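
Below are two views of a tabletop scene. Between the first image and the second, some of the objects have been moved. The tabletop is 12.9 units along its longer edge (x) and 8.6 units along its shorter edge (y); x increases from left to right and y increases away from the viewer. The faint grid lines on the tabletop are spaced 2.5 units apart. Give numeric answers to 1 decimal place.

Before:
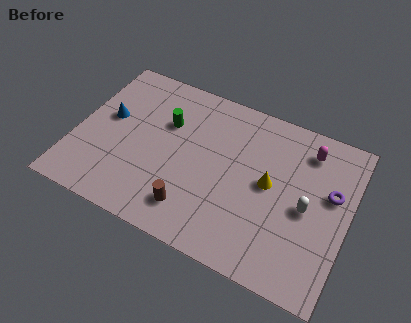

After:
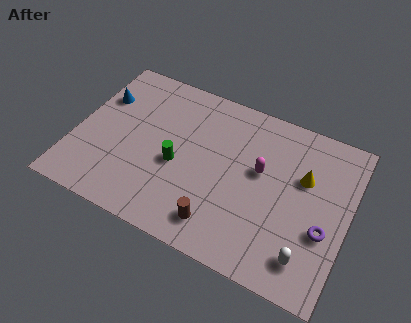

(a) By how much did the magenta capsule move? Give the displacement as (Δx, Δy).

(-2.0, -2.0)

The magenta capsule started near (10.7, 7.0) and ended near (8.7, 5.0).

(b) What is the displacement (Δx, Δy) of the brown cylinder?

(1.3, -0.2)

The brown cylinder was at about (5.9, 1.7) and moved to about (7.2, 1.5).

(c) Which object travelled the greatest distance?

the magenta capsule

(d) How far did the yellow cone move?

1.8

The yellow cone moved from about (9.2, 4.5) to (10.7, 5.5), a distance of √(1.5² + 1.0²) ≈ 1.8.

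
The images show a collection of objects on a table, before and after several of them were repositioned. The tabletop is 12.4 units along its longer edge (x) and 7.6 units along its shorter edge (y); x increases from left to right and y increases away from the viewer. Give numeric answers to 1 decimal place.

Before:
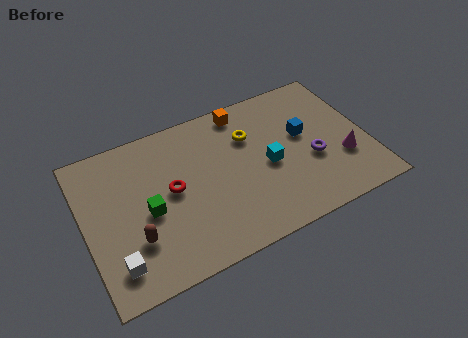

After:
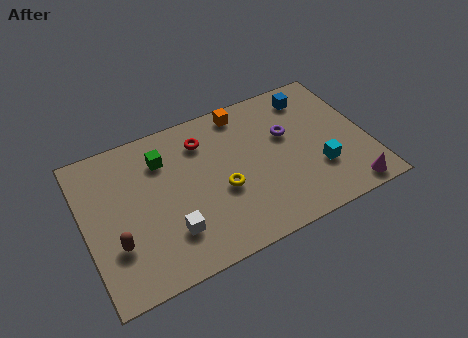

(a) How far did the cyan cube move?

2.4

The cyan cube was near (8.0, 3.5) before and (10.1, 2.4) after, so it travelled √(2.1² + 1.1²) ≈ 2.4 units.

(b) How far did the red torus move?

2.5

The red torus moved from about (3.8, 4.0) to (5.4, 5.9), a distance of √(1.6² + 1.9²) ≈ 2.5.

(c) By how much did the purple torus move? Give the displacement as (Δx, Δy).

(-0.9, 1.7)

The purple torus started near (9.9, 3.0) and ended near (9.0, 4.7).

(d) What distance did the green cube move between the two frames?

2.5

The green cube moved from about (2.7, 3.4) to (3.6, 5.7), a distance of √(0.9² + 2.3²) ≈ 2.5.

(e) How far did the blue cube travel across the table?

2.0

The blue cube moved from about (9.7, 4.4) to (10.3, 6.3), a distance of √(0.6² + 1.9²) ≈ 2.0.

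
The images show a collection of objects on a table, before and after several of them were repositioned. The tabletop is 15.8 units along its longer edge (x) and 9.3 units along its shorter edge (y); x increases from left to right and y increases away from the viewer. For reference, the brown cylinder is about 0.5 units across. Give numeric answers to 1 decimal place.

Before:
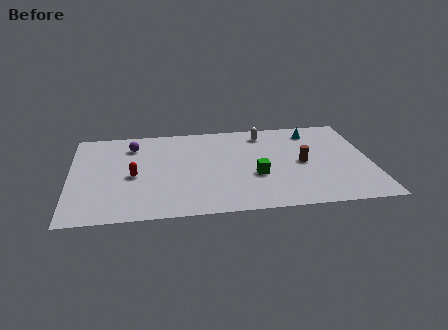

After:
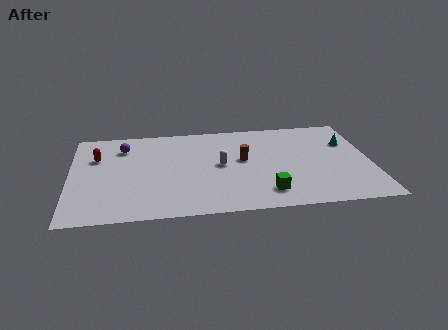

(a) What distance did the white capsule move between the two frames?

3.8

The white capsule was near (10.3, 7.8) before and (7.9, 4.8) after, so it travelled √(2.4² + 3.0²) ≈ 3.8 units.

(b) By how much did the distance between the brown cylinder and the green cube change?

+0.9

Before: roughly 2.7 units apart; after: 3.6. That's 0.9 units further apart.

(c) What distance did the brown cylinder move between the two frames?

3.2

From (12.2, 4.5) to (9.1, 5.2), the brown cylinder covered √(3.1² + 0.7²) ≈ 3.2 units.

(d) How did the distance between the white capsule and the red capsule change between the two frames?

-1.2

Before: roughly 7.9 units apart; after: 6.7. That's 1.2 units closer together.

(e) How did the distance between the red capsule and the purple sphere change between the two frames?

-1.4

The distance was about 3.1 in the first image and 1.7 in the second, so they moved 1.4 units closer together.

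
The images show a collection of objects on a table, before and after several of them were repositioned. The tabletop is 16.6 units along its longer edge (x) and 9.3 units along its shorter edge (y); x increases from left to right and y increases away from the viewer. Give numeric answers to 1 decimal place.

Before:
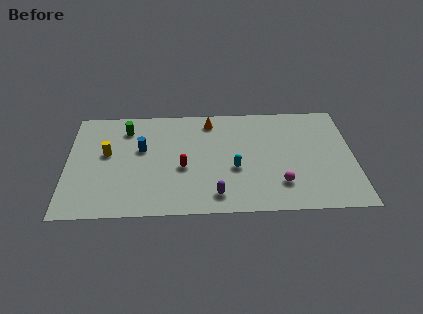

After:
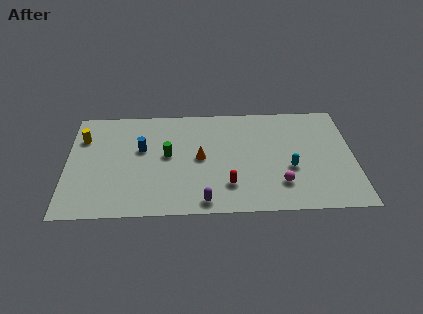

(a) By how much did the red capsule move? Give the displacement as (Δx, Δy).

(2.6, -1.6)

The red capsule was at about (6.7, 3.9) and moved to about (9.3, 2.3).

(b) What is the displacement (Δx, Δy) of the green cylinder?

(2.4, -2.4)

The green cylinder was at about (3.4, 7.4) and moved to about (5.8, 5.0).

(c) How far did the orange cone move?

3.3

The orange cone moved from about (8.3, 7.9) to (7.7, 4.7), a distance of √(0.6² + 3.2²) ≈ 3.3.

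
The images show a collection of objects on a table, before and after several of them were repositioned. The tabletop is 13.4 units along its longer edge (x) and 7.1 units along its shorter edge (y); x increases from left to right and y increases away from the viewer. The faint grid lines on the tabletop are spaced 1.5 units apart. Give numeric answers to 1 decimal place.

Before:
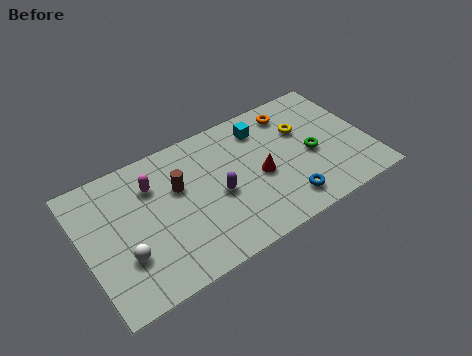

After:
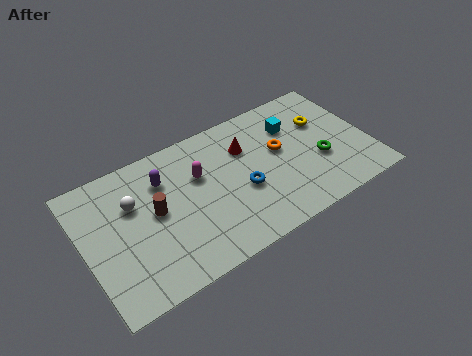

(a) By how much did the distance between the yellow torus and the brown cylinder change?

+2.2

They were about 6.0 units apart before and 8.2 after — 2.2 units further apart.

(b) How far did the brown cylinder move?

1.4

The brown cylinder was near (4.5, 4.5) before and (3.3, 3.8) after, so it travelled √(1.2² + 0.7²) ≈ 1.4 units.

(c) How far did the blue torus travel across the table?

2.4

The blue torus moved from about (9.1, 1.3) to (7.3, 2.9), a distance of √(1.8² + 1.6²) ≈ 2.4.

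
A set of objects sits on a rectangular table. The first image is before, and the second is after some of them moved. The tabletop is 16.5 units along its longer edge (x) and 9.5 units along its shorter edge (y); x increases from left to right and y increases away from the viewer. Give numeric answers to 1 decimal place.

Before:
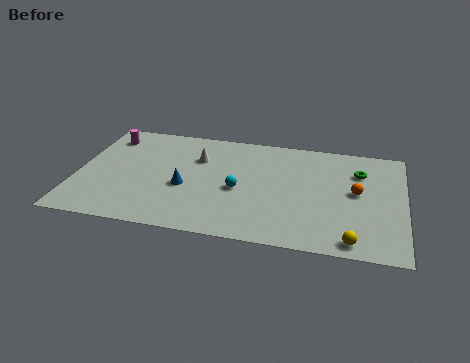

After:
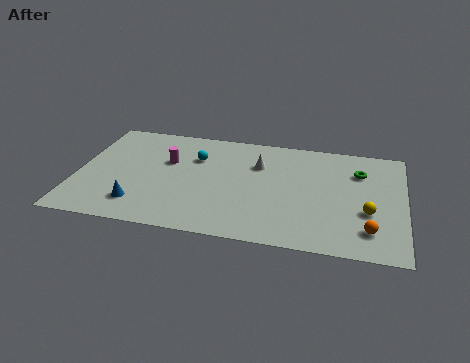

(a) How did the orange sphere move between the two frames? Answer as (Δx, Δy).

(0.7, -3.1)

The orange sphere was at about (14.1, 5.1) and moved to about (14.8, 2.0).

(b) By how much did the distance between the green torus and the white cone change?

-3.1

They were about 8.2 units apart before and 5.1 after — 3.1 units closer together.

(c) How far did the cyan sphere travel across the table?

3.3

The cyan sphere was near (8.2, 4.2) before and (5.9, 6.6) after, so it travelled √(2.3² + 2.4²) ≈ 3.3 units.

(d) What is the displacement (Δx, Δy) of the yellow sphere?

(0.7, 2.5)

The yellow sphere started near (14.0, 1.0) and ended near (14.7, 3.5).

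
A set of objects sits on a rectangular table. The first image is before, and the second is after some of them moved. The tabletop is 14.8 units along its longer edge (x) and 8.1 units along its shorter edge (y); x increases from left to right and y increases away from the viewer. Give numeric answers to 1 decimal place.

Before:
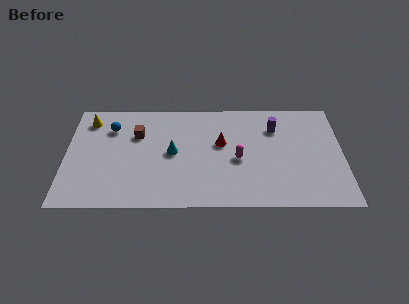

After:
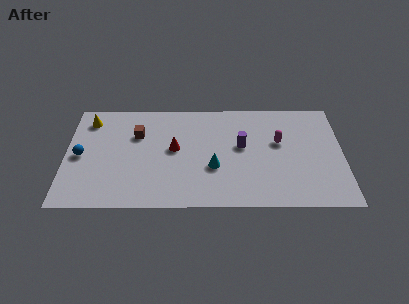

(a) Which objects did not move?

the brown cube and the yellow cone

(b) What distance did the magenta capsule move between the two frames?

2.6

The magenta capsule was near (9.2, 3.6) before and (11.4, 4.9) after, so it travelled √(2.2² + 1.3²) ≈ 2.6 units.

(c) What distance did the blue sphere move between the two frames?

2.6

From (2.4, 6.0) to (0.8, 3.9), the blue sphere covered √(1.6² + 2.1²) ≈ 2.6 units.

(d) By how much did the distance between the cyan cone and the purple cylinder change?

-3.6

They were about 5.8 units apart before and 2.2 after — 3.6 units closer together.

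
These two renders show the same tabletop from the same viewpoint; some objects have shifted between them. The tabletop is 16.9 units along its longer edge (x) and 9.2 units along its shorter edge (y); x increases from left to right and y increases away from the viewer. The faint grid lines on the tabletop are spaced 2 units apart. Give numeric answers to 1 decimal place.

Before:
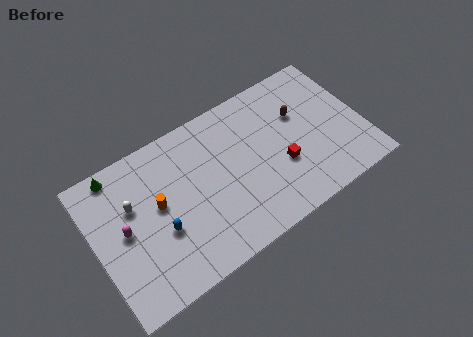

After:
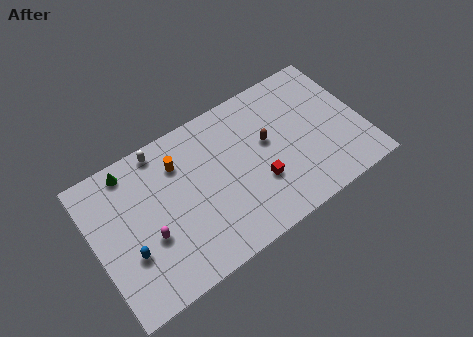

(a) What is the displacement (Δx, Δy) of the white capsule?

(2.2, 2.4)

From the two frames, the white capsule sits at roughly (2.5, 5.9) before and (4.7, 8.3) after.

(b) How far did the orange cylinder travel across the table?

2.4

The orange cylinder was near (4.0, 5.1) before and (5.6, 6.9) after, so it travelled √(1.6² + 1.8²) ≈ 2.4 units.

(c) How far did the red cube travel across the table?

1.5

The red cube moved from about (11.6, 3.4) to (10.1, 3.1), a distance of √(1.5² + 0.3²) ≈ 1.5.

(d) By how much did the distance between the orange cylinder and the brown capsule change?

-3.6

The distance was about 9.2 in the first image and 5.6 in the second, so they moved 3.6 units closer together.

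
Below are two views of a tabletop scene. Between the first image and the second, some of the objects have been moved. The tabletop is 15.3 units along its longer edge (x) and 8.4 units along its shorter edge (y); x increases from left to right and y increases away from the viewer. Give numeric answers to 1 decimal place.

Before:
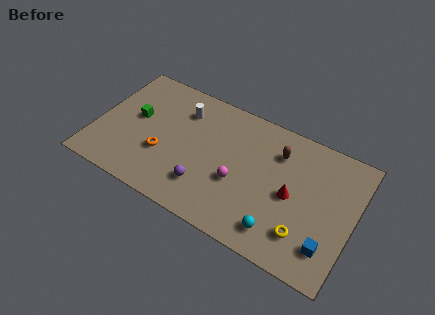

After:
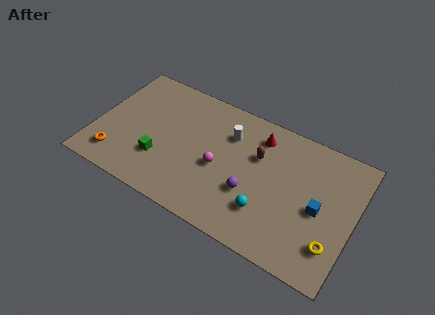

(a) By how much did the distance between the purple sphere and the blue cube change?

-3.3

They were about 7.3 units apart before and 4.0 after — 3.3 units closer together.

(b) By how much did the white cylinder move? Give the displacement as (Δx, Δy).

(2.9, -0.3)

The white cylinder was at about (4.8, 6.4) and moved to about (7.7, 6.1).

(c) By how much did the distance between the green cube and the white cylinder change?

+2.0

They were about 3.1 units apart before and 5.1 after — 2.0 units further apart.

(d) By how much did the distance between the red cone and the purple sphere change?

-1.5

The distance was about 5.3 in the first image and 3.8 in the second, so they moved 1.5 units closer together.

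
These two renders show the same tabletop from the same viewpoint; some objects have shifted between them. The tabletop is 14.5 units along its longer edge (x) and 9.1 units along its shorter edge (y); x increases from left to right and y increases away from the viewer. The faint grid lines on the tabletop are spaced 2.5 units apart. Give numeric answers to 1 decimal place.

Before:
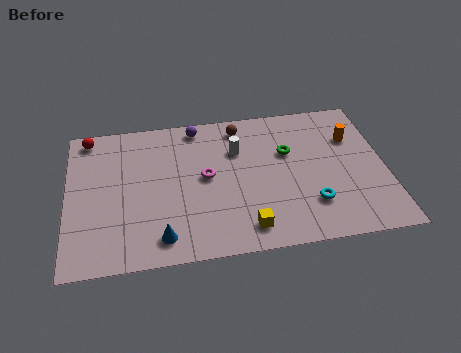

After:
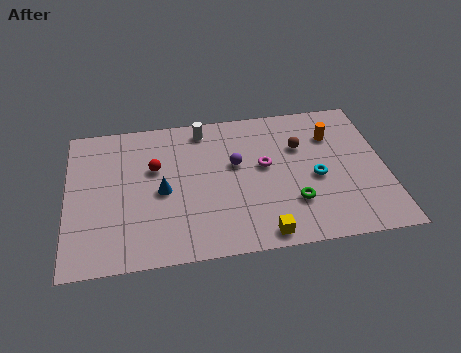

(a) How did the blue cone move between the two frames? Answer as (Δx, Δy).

(0.1, 2.8)

From the two frames, the blue cone sits at roughly (4.2, 1.4) before and (4.3, 4.2) after.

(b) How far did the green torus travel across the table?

3.2

The green torus was near (10.1, 5.8) before and (10.2, 2.6) after, so it travelled √(0.1² + 3.2²) ≈ 3.2 units.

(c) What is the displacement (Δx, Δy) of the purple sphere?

(1.7, -2.7)

The purple sphere started near (6.0, 8.1) and ended near (7.7, 5.4).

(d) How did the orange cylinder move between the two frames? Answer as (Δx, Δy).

(-0.9, 0.3)

From the two frames, the orange cylinder sits at roughly (13.1, 6.3) before and (12.2, 6.6) after.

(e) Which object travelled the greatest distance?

the red sphere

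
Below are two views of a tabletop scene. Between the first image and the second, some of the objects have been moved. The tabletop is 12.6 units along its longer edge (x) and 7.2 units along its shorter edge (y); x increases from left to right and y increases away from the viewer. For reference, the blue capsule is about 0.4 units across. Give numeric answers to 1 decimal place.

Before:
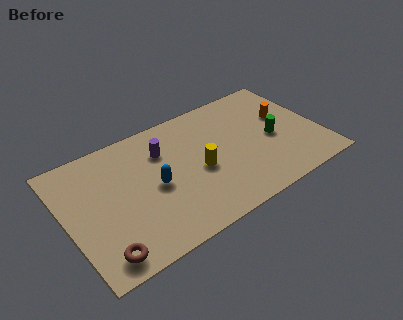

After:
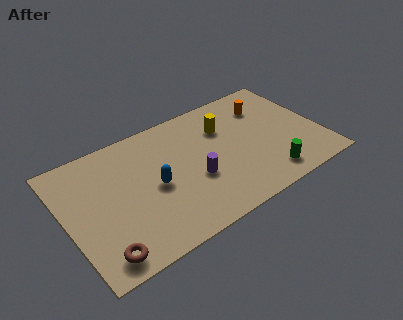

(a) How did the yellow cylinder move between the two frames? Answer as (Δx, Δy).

(1.6, 1.9)

The yellow cylinder was at about (6.5, 3.2) and moved to about (8.1, 5.1).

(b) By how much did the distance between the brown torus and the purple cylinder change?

-0.4

They were about 5.6 units apart before and 5.2 after — 0.4 units closer together.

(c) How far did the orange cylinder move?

1.3

The orange cylinder was near (11.1, 4.4) before and (10.3, 5.4) after, so it travelled √(0.8² + 1.0²) ≈ 1.3 units.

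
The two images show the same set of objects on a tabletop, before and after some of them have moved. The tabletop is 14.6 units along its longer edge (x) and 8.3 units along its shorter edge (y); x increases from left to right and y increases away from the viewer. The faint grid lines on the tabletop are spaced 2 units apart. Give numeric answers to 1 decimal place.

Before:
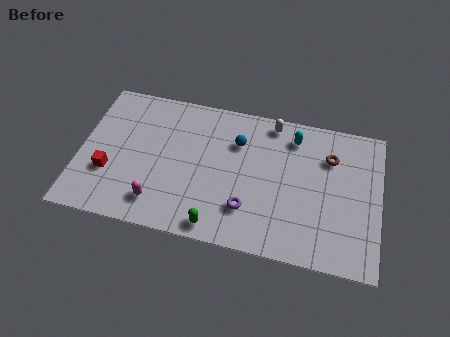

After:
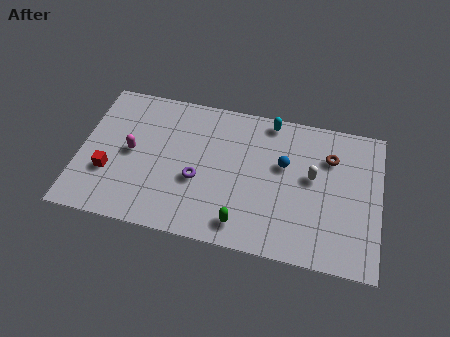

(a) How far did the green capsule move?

1.3

From (6.9, 0.9) to (8.1, 1.3), the green capsule covered √(1.2² + 0.4²) ≈ 1.3 units.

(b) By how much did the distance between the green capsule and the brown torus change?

-1.1

They were about 7.3 units apart before and 6.2 after — 1.1 units closer together.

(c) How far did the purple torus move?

2.7

From (8.3, 2.2) to (5.8, 3.3), the purple torus covered √(2.5² + 1.1²) ≈ 2.7 units.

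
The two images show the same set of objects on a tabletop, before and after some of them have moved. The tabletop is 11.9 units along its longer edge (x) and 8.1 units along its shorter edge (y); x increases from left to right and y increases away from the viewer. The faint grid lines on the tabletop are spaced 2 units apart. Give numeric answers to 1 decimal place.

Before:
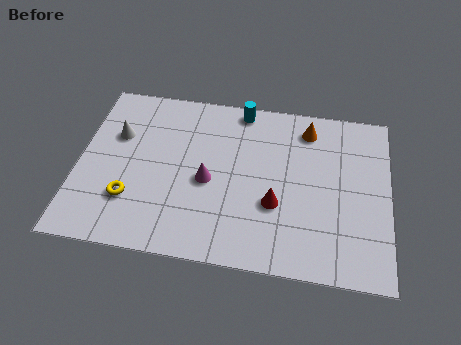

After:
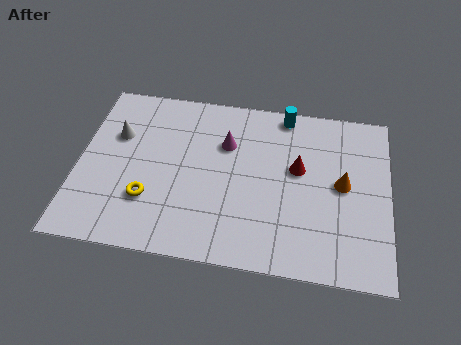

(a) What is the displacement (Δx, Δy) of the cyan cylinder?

(1.7, 0.0)

From the two frames, the cyan cylinder sits at roughly (6.1, 7.3) before and (7.8, 7.3) after.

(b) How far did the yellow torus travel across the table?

0.7

From (2.1, 2.3) to (2.8, 2.4), the yellow torus covered √(0.7² + 0.1²) ≈ 0.7 units.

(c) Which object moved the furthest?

the orange cone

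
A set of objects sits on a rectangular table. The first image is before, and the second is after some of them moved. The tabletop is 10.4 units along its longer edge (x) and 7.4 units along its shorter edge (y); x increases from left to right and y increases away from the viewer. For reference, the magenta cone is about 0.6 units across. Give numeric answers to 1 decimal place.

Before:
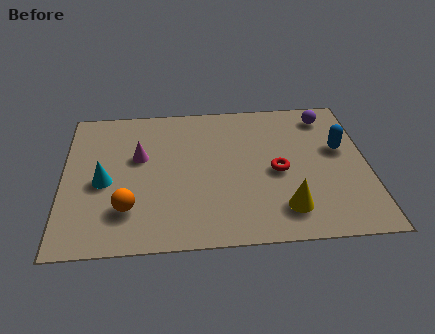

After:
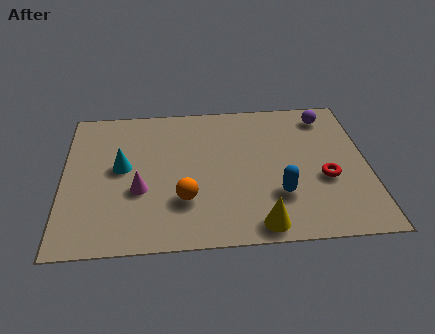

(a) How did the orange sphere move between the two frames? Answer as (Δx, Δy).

(1.9, 0.3)

The orange sphere started near (2.2, 1.9) and ended near (4.1, 2.2).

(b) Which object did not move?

the purple sphere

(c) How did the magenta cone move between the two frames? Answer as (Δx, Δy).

(0.0, -1.7)

The magenta cone was at about (2.6, 4.5) and moved to about (2.6, 2.8).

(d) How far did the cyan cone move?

0.9

The cyan cone was near (1.4, 3.3) before and (2.0, 4.0) after, so it travelled √(0.6² + 0.7²) ≈ 0.9 units.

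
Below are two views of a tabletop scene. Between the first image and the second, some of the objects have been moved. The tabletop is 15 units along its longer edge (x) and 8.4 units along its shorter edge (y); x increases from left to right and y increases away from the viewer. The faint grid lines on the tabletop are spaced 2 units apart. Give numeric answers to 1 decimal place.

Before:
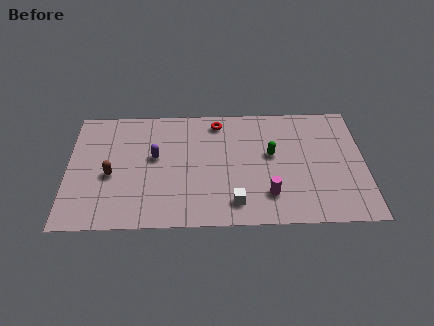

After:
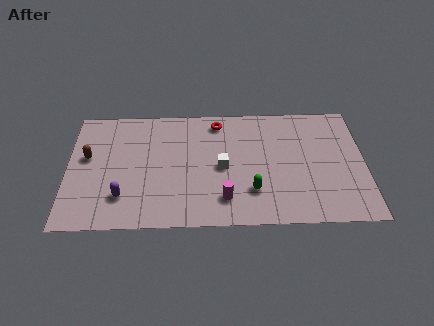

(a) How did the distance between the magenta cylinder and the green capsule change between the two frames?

-1.3

Before: roughly 2.8 units apart; after: 1.5. That's 1.3 units closer together.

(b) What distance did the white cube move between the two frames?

2.6

The white cube was near (8.4, 1.5) before and (7.8, 4.0) after, so it travelled √(0.6² + 2.5²) ≈ 2.6 units.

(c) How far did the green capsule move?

2.7

The green capsule moved from about (10.3, 4.8) to (9.3, 2.3), a distance of √(1.0² + 2.5²) ≈ 2.7.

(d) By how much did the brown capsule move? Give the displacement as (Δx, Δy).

(-1.2, 1.3)

From the two frames, the brown capsule sits at roughly (2.2, 3.6) before and (1.0, 4.9) after.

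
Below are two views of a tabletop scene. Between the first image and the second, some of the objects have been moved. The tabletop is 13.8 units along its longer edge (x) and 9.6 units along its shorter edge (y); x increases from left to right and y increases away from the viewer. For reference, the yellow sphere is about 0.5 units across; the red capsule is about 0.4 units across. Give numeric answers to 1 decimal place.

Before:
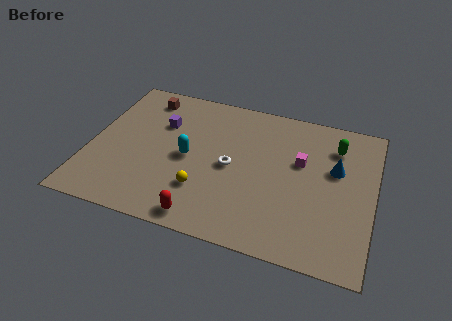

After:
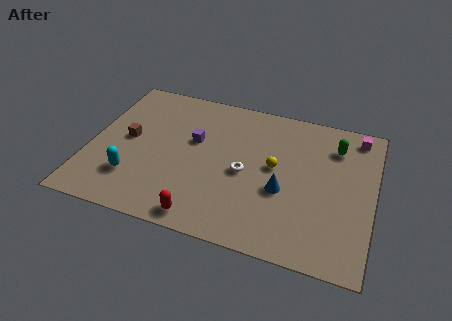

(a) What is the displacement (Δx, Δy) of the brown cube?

(-0.5, -3.1)

From the two frames, the brown cube sits at roughly (2.3, 8.1) before and (1.8, 5.0) after.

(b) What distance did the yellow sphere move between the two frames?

4.1

The yellow sphere moved from about (5.7, 2.7) to (9.0, 5.2), a distance of √(3.3² + 2.5²) ≈ 4.1.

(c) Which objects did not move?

the red capsule and the green capsule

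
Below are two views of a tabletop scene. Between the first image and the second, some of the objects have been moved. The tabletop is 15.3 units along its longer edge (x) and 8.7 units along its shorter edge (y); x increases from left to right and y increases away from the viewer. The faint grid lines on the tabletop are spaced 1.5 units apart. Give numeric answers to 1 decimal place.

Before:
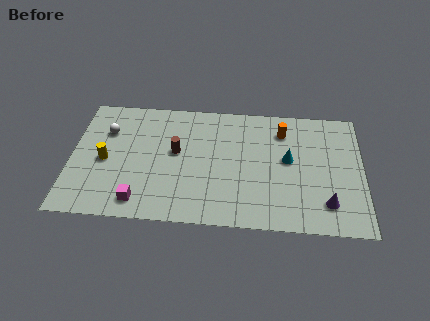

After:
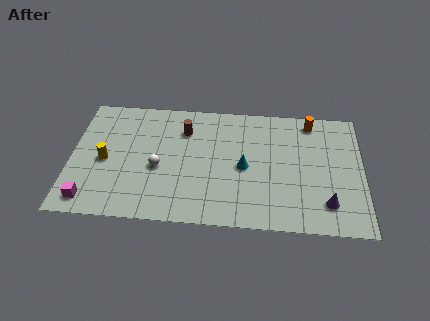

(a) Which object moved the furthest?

the white sphere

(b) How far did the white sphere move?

3.7

The white sphere was near (1.8, 6.1) before and (4.6, 3.7) after, so it travelled √(2.8² + 2.4²) ≈ 3.7 units.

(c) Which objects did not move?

the yellow cylinder and the purple cone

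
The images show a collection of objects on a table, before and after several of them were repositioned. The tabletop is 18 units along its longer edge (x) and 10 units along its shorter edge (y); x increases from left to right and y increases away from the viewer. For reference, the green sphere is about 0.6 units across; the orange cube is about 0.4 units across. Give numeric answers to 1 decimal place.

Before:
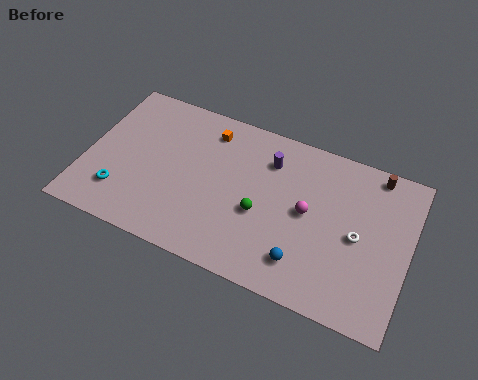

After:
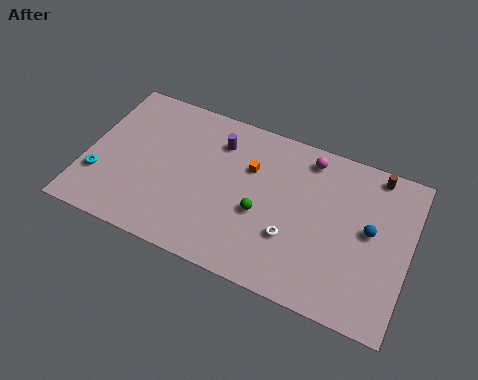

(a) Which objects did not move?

the green sphere and the brown cylinder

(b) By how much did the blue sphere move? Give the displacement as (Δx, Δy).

(3.3, 3.3)

From the two frames, the blue sphere sits at roughly (12.5, 2.1) before and (15.8, 5.4) after.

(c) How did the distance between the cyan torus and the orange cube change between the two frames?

+1.7

The distance was about 7.2 in the first image and 8.9 in the second, so they moved 1.7 units further apart.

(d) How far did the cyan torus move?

1.4

The cyan torus was near (2.2, 2.4) before and (0.9, 3.0) after, so it travelled √(1.3² + 0.6²) ≈ 1.4 units.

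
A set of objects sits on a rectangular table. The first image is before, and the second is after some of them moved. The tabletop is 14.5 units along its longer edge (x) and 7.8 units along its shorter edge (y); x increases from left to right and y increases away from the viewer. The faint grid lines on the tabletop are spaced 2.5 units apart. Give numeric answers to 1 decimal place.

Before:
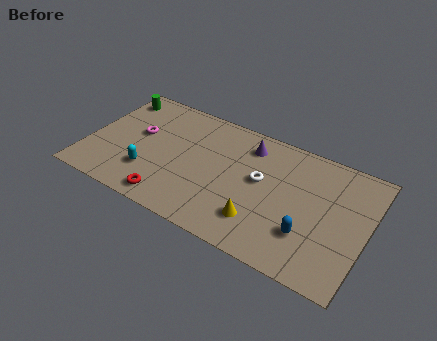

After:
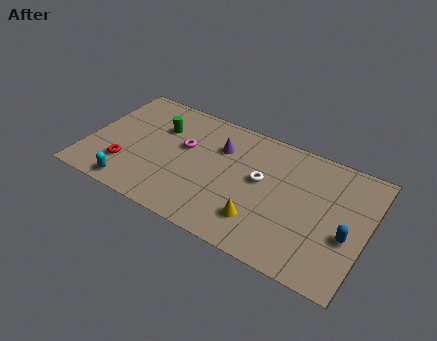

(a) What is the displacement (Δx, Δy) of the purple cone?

(-1.4, -0.8)

From the two frames, the purple cone sits at roughly (8.1, 6.3) before and (6.7, 5.5) after.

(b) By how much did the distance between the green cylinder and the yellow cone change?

-2.8

They were about 9.6 units apart before and 6.8 after — 2.8 units closer together.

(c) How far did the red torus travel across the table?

2.7

The red torus was near (4.7, 1.0) before and (2.2, 2.1) after, so it travelled √(2.5² + 1.1²) ≈ 2.7 units.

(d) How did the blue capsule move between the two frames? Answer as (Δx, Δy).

(1.9, 0.8)

From the two frames, the blue capsule sits at roughly (11.7, 2.3) before and (13.6, 3.1) after.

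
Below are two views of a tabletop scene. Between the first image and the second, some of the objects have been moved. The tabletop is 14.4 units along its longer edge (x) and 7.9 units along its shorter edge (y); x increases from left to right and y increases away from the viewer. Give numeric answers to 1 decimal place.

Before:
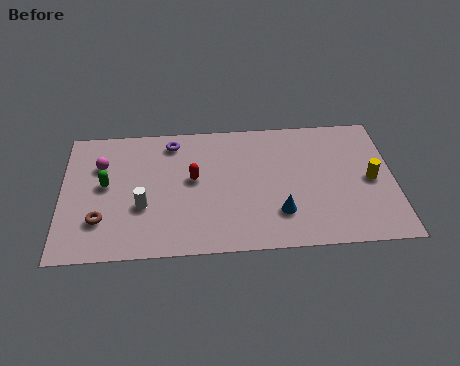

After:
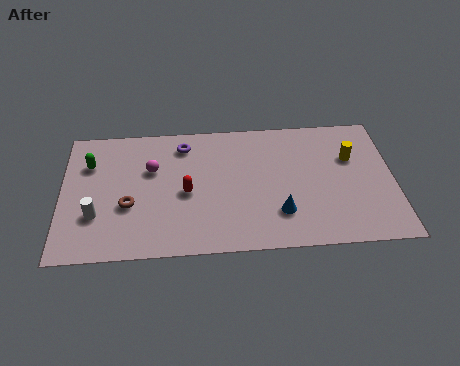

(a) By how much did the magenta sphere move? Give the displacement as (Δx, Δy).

(2.2, -0.4)

The magenta sphere started near (1.7, 5.5) and ended near (3.9, 5.1).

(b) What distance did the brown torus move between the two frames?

1.4

From (1.7, 2.2) to (2.9, 3.0), the brown torus covered √(1.2² + 0.8²) ≈ 1.4 units.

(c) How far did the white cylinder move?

2.0

The white cylinder was near (3.5, 2.9) before and (1.5, 2.5) after, so it travelled √(2.0² + 0.4²) ≈ 2.0 units.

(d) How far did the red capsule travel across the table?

0.9

From (5.7, 4.4) to (5.4, 3.6), the red capsule covered √(0.3² + 0.8²) ≈ 0.9 units.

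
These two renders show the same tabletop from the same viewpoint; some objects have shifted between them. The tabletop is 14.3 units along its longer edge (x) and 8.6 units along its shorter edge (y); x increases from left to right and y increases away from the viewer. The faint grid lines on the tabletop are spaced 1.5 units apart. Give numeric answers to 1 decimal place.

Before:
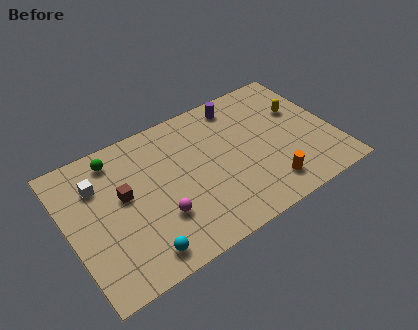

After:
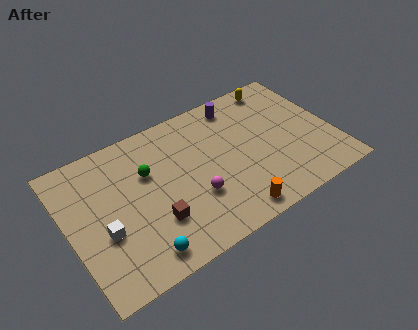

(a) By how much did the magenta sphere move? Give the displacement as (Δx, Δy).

(1.9, 0.2)

The magenta sphere was at about (4.6, 2.7) and moved to about (6.5, 2.9).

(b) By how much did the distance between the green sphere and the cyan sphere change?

-1.6

They were about 6.1 units apart before and 4.5 after — 1.6 units closer together.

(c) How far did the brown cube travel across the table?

2.6

The brown cube moved from about (3.0, 4.9) to (4.3, 2.6), a distance of √(1.3² + 2.3²) ≈ 2.6.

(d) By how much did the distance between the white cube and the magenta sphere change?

+0.3

Before: roughly 4.5 units apart; after: 4.8. That's 0.3 units further apart.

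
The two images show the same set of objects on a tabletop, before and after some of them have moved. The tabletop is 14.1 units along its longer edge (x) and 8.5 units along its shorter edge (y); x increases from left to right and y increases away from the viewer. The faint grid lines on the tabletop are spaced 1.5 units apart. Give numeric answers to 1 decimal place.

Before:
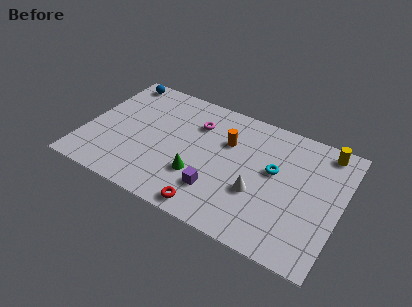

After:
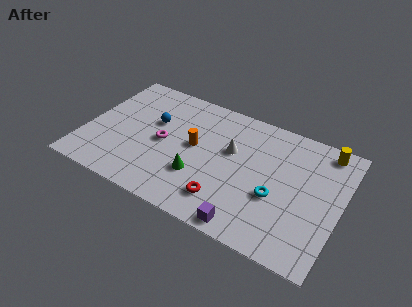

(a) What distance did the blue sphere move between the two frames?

3.3

The blue sphere moved from about (1.2, 7.6) to (3.6, 5.3), a distance of √(2.4² + 2.3²) ≈ 3.3.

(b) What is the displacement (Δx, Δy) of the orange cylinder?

(-1.7, -1.1)

The orange cylinder started near (7.7, 5.7) and ended near (6.0, 4.6).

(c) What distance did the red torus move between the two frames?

1.1

The red torus was near (7.4, 0.9) before and (8.1, 1.8) after, so it travelled √(0.7² + 0.9²) ≈ 1.1 units.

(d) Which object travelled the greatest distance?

the blue sphere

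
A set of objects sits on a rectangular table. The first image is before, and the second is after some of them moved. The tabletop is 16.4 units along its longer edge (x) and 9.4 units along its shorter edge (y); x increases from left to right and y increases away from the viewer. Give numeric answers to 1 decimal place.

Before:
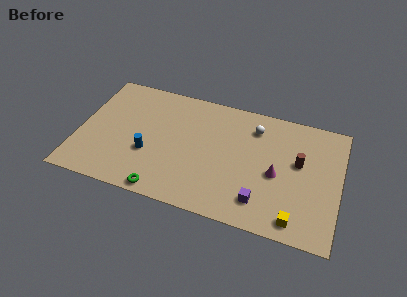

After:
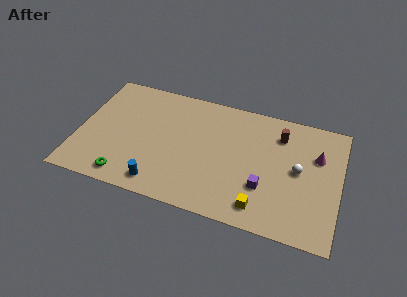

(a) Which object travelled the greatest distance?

the white sphere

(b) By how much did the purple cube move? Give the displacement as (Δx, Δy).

(0.1, 1.1)

The purple cube was at about (11.7, 1.9) and moved to about (11.8, 3.0).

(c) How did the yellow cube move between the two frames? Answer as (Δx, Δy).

(-2.2, 0.3)

From the two frames, the yellow cube sits at roughly (13.9, 1.2) before and (11.7, 1.5) after.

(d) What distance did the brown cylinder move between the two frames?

2.2

From (13.8, 5.5) to (12.5, 7.3), the brown cylinder covered √(1.3² + 1.8²) ≈ 2.2 units.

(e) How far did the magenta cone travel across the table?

3.2

The magenta cone was near (12.5, 4.2) before and (14.9, 6.3) after, so it travelled √(2.4² + 2.1²) ≈ 3.2 units.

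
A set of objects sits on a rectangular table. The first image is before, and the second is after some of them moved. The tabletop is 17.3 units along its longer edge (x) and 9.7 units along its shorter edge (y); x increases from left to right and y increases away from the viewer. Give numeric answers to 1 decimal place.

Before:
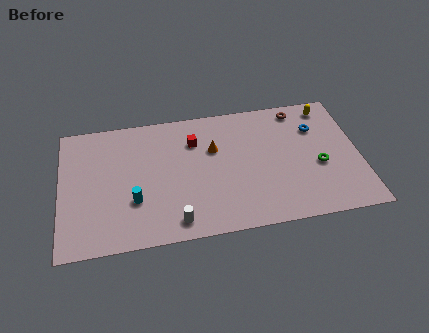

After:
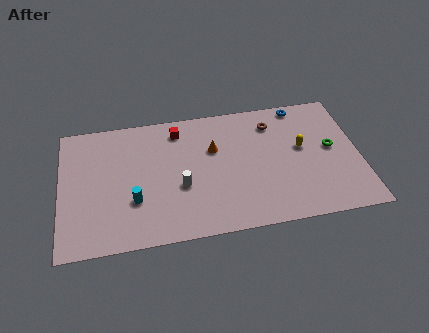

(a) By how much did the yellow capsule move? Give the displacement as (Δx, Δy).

(-1.7, -2.9)

The yellow capsule started near (15.7, 8.4) and ended near (14.0, 5.5).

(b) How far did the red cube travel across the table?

1.3

The red cube was near (7.8, 7.1) before and (6.9, 8.1) after, so it travelled √(0.9² + 1.0²) ≈ 1.3 units.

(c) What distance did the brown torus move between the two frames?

1.8

From (14.0, 8.5) to (12.4, 7.7), the brown torus covered √(1.6² + 0.8²) ≈ 1.8 units.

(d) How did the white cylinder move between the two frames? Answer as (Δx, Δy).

(0.4, 2.5)

The white cylinder was at about (6.5, 1.3) and moved to about (6.9, 3.8).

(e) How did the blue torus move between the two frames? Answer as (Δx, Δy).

(-0.8, 1.9)

The blue torus started near (14.9, 6.9) and ended near (14.1, 8.8).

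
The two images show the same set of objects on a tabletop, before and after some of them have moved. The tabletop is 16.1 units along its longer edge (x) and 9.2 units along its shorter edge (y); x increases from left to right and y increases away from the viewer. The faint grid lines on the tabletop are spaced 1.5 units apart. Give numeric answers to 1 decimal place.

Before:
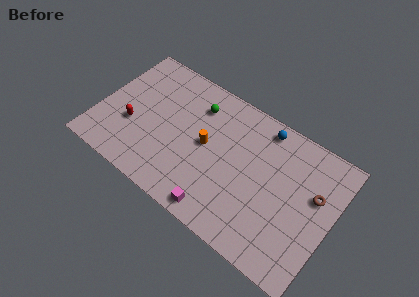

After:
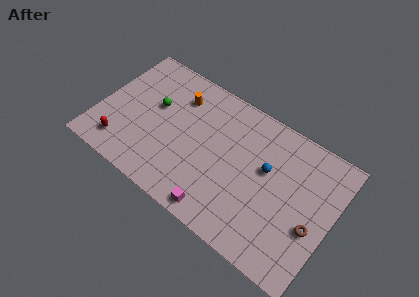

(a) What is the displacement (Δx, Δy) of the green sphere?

(-2.7, -1.6)

The green sphere started near (6.3, 7.1) and ended near (3.6, 5.5).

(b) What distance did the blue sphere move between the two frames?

2.7

The blue sphere was near (10.8, 8.1) before and (11.5, 5.5) after, so it travelled √(0.7² + 2.6²) ≈ 2.7 units.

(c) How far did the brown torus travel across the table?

2.1

The brown torus moved from about (14.8, 5.7) to (15.0, 3.6), a distance of √(0.2² + 2.1²) ≈ 2.1.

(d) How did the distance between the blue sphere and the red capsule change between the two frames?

+0.6

The distance was about 9.6 in the first image and 10.2 in the second, so they moved 0.6 units further apart.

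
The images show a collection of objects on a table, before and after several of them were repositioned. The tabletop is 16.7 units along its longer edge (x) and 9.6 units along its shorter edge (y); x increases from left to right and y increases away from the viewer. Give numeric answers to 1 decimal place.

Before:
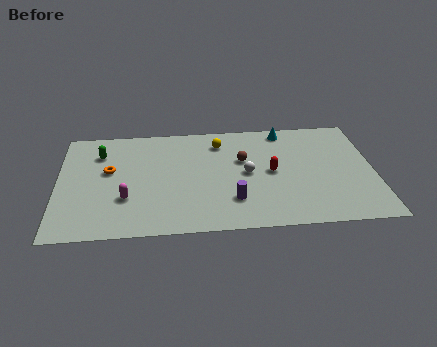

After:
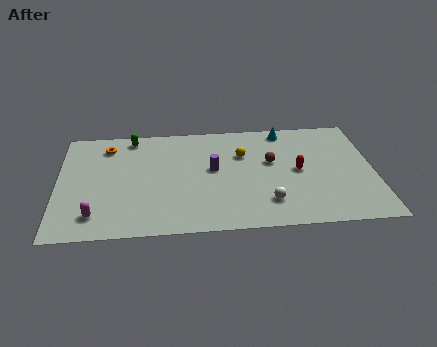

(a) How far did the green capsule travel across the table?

2.1

The green capsule moved from about (2.2, 7.2) to (3.9, 8.5), a distance of √(1.7² + 1.3²) ≈ 2.1.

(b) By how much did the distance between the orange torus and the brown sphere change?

+1.8

The distance was about 7.1 in the first image and 8.9 in the second, so they moved 1.8 units further apart.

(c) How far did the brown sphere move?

1.5

The brown sphere was near (9.8, 6.0) before and (11.3, 5.7) after, so it travelled √(1.5² + 0.3²) ≈ 1.5 units.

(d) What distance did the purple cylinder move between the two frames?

3.0

The purple cylinder moved from about (9.2, 2.5) to (8.2, 5.3), a distance of √(1.0² + 2.8²) ≈ 3.0.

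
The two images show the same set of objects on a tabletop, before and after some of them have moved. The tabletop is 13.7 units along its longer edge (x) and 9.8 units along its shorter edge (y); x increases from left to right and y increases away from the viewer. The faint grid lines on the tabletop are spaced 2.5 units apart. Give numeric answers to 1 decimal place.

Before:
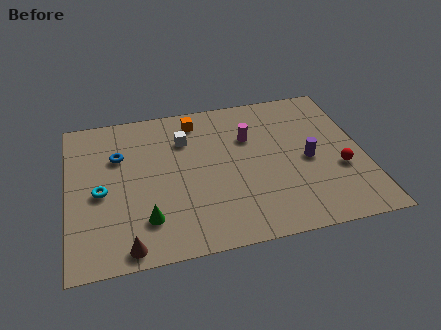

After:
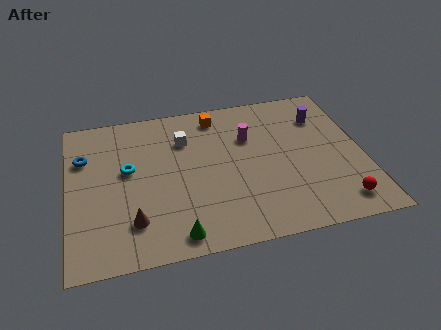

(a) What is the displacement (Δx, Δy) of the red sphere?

(-0.2, -2.1)

The red sphere started near (12.5, 3.6) and ended near (12.3, 1.5).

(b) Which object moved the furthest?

the purple cylinder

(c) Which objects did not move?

the magenta cylinder and the white cube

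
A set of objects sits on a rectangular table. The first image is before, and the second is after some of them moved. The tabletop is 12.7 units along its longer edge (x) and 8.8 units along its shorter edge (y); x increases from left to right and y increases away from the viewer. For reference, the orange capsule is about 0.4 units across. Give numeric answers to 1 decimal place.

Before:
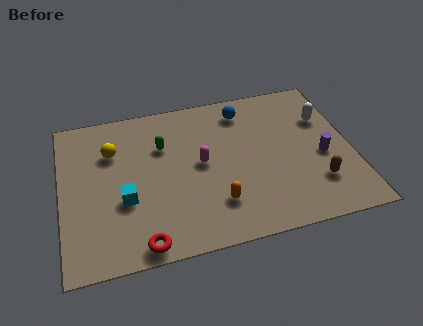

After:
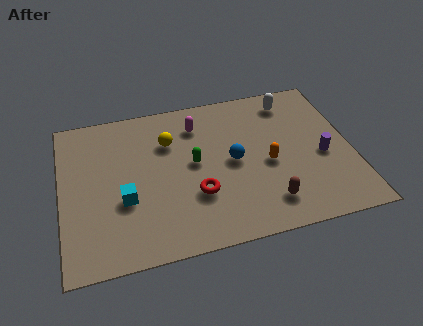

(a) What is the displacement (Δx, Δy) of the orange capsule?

(2.4, 1.7)

From the two frames, the orange capsule sits at roughly (6.6, 2.2) before and (9.0, 3.9) after.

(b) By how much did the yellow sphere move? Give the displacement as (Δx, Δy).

(2.5, 0.0)

The yellow sphere was at about (2.3, 6.2) and moved to about (4.8, 6.2).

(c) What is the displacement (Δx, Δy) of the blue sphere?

(-0.7, -2.9)

From the two frames, the blue sphere sits at roughly (8.2, 7.3) before and (7.5, 4.4) after.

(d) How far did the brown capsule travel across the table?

2.3

The brown capsule moved from about (11.0, 2.3) to (8.8, 1.7), a distance of √(2.2² + 0.6²) ≈ 2.3.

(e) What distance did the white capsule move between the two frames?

2.0

The white capsule moved from about (11.7, 6.0) to (10.3, 7.4), a distance of √(1.4² + 1.4²) ≈ 2.0.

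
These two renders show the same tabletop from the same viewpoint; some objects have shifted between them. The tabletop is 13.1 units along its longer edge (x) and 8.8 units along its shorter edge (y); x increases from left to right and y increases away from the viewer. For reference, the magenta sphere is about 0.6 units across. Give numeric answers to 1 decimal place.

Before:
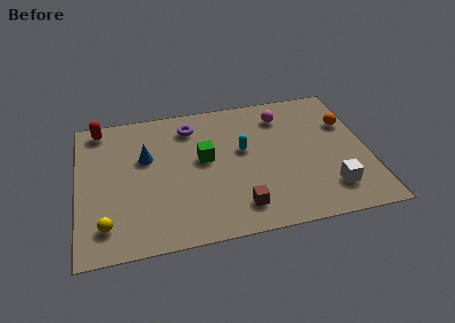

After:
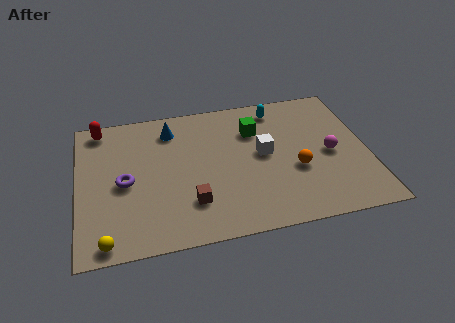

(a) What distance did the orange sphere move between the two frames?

3.5

From (12.3, 5.9) to (9.8, 3.4), the orange sphere covered √(2.5² + 2.5²) ≈ 3.5 units.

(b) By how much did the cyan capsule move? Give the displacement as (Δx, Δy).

(1.7, 2.4)

From the two frames, the cyan capsule sits at roughly (7.5, 5.1) before and (9.2, 7.5) after.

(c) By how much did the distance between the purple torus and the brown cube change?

-2.4

They were about 5.8 units apart before and 3.4 after — 2.4 units closer together.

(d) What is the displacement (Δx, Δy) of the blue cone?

(1.2, 1.6)

The blue cone was at about (3.1, 5.5) and moved to about (4.3, 7.1).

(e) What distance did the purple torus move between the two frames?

4.3

The purple torus moved from about (5.2, 7.1) to (2.1, 4.1), a distance of √(3.1² + 3.0²) ≈ 4.3.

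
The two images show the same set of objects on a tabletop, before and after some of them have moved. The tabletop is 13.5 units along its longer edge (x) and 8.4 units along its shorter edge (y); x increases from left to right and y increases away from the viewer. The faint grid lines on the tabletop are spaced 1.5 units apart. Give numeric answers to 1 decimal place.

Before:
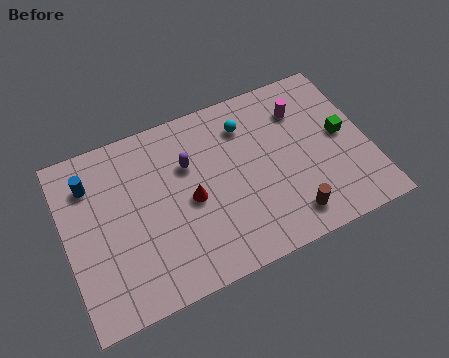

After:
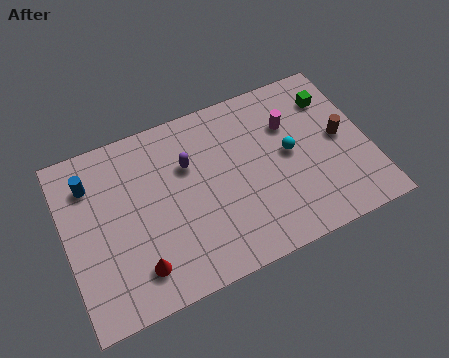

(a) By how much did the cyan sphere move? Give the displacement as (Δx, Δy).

(1.7, -2.1)

The cyan sphere started near (8.3, 6.5) and ended near (10.0, 4.4).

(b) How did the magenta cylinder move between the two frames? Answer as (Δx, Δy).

(-0.6, -0.5)

The magenta cylinder started near (10.8, 6.3) and ended near (10.2, 5.8).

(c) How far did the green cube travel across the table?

2.0

The green cube was near (12.4, 4.4) before and (12.2, 6.4) after, so it travelled √(0.2² + 2.0²) ≈ 2.0 units.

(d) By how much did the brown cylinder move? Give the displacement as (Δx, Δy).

(2.7, 2.9)

From the two frames, the brown cylinder sits at roughly (9.6, 1.4) before and (12.3, 4.3) after.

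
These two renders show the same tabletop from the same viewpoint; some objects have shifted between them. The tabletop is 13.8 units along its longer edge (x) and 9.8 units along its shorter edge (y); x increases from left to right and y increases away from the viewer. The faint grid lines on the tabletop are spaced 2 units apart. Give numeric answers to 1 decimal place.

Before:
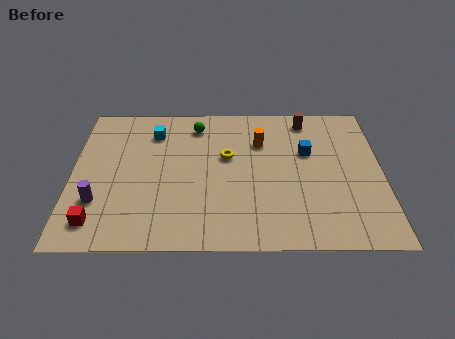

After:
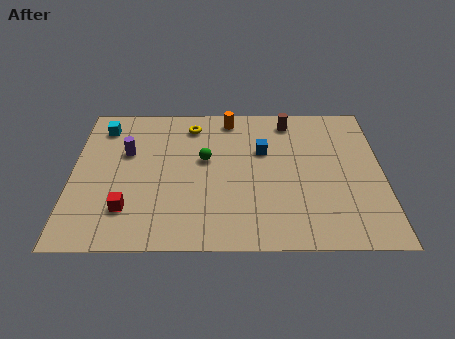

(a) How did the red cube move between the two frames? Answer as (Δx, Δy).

(1.3, 0.8)

From the two frames, the red cube sits at roughly (1.2, 1.6) before and (2.5, 2.4) after.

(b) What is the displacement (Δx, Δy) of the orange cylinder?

(-1.4, 1.7)

The orange cylinder started near (8.4, 6.9) and ended near (7.0, 8.6).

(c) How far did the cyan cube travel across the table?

2.3

From (3.6, 7.6) to (1.3, 8.0), the cyan cube covered √(2.3² + 0.4²) ≈ 2.3 units.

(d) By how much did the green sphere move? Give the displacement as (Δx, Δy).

(0.4, -2.4)

The green sphere was at about (5.5, 8.1) and moved to about (5.9, 5.7).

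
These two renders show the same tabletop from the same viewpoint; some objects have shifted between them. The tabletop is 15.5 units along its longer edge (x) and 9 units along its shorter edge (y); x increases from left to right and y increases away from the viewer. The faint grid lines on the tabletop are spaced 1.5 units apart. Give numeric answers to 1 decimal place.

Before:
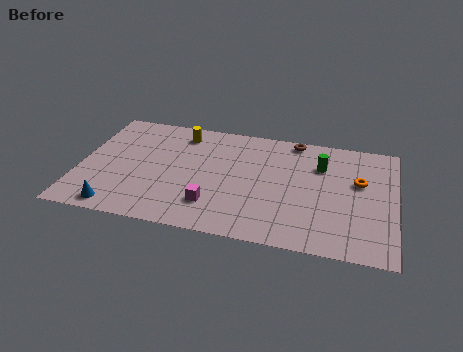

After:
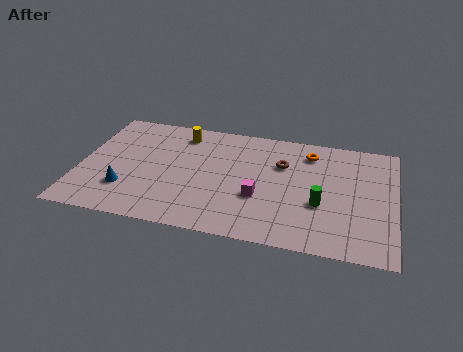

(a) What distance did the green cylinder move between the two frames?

3.0

From (11.8, 6.4) to (11.9, 3.4), the green cylinder covered √(0.1² + 3.0²) ≈ 3.0 units.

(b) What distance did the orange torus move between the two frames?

3.1

The orange torus was near (13.7, 5.5) before and (11.2, 7.3) after, so it travelled √(2.5² + 1.8²) ≈ 3.1 units.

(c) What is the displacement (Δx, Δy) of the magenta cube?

(2.2, 1.1)

From the two frames, the magenta cube sits at roughly (6.7, 2.2) before and (8.9, 3.3) after.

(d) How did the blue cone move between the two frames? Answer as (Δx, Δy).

(0.3, 1.5)

The blue cone was at about (2.1, 1.0) and moved to about (2.4, 2.5).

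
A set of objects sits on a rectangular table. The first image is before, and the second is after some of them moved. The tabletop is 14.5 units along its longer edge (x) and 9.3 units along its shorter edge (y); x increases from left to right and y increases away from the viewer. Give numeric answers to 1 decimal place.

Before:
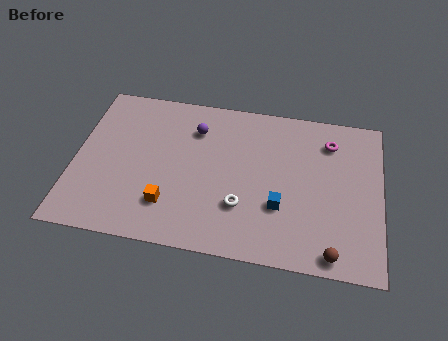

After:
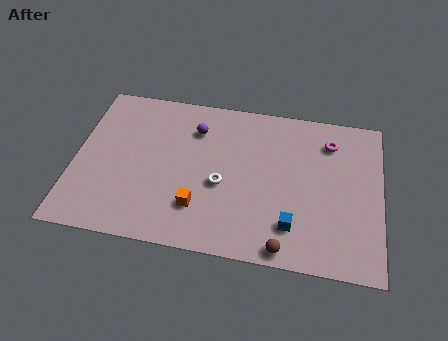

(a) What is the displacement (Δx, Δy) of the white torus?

(-1.0, 1.1)

The white torus was at about (8.0, 2.8) and moved to about (7.0, 3.9).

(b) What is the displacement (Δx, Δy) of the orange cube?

(1.4, 0.1)

The orange cube was at about (4.6, 2.3) and moved to about (6.0, 2.4).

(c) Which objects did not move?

the purple sphere and the magenta torus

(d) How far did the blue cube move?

1.2

The blue cube moved from about (9.8, 3.1) to (10.4, 2.1), a distance of √(0.6² + 1.0²) ≈ 1.2.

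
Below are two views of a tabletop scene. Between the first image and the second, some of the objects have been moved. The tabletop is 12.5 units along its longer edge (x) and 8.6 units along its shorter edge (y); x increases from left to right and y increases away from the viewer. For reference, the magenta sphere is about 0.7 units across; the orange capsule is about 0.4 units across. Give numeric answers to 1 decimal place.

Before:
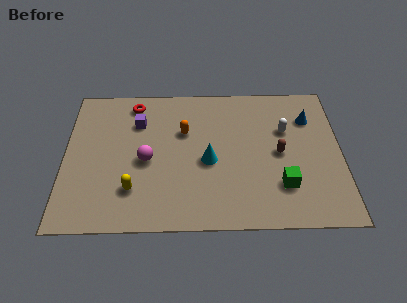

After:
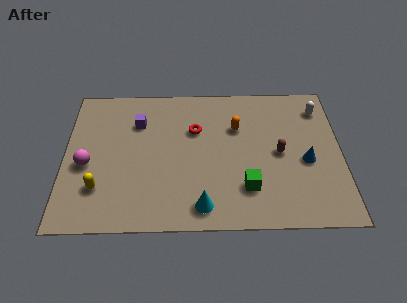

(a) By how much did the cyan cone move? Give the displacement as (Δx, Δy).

(-0.3, -2.6)

From the two frames, the cyan cone sits at roughly (6.5, 3.8) before and (6.2, 1.2) after.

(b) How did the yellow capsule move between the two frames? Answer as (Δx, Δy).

(-1.5, 0.1)

From the two frames, the yellow capsule sits at roughly (3.1, 2.2) before and (1.6, 2.3) after.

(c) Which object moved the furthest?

the red torus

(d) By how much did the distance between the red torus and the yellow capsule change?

+0.3

Before: roughly 5.2 units apart; after: 5.5. That's 0.3 units further apart.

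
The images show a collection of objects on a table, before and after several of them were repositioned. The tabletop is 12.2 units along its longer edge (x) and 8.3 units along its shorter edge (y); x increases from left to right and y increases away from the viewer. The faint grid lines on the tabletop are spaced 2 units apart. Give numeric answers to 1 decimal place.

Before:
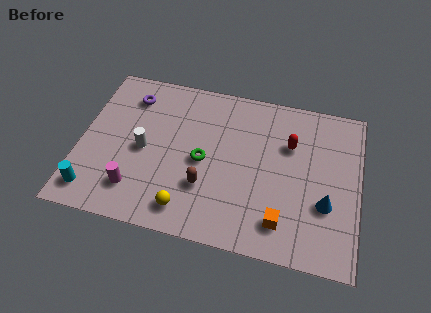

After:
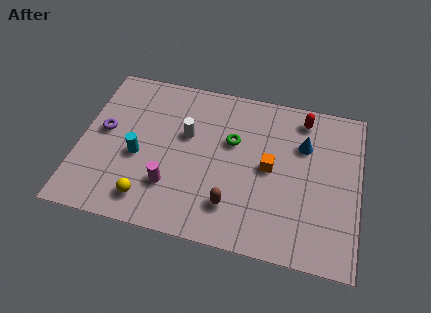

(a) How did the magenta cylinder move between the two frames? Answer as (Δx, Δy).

(1.5, 0.5)

From the two frames, the magenta cylinder sits at roughly (2.6, 1.8) before and (4.1, 2.3) after.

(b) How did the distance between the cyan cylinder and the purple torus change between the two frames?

-3.5

Before: roughly 5.4 units apart; after: 1.9. That's 3.5 units closer together.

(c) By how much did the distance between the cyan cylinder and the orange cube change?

-2.5

Before: roughly 8.2 units apart; after: 5.7. That's 2.5 units closer together.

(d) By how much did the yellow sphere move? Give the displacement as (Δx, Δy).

(-1.7, 0.1)

From the two frames, the yellow sphere sits at roughly (4.9, 1.3) before and (3.2, 1.4) after.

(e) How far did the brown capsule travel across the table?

1.4

The brown capsule was near (5.6, 2.6) before and (6.8, 1.9) after, so it travelled √(1.2² + 0.7²) ≈ 1.4 units.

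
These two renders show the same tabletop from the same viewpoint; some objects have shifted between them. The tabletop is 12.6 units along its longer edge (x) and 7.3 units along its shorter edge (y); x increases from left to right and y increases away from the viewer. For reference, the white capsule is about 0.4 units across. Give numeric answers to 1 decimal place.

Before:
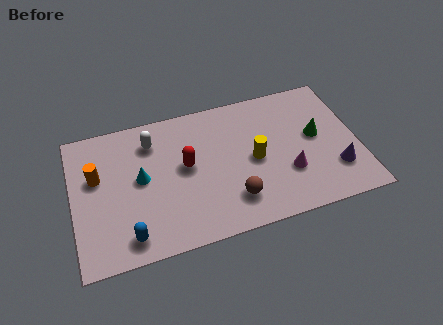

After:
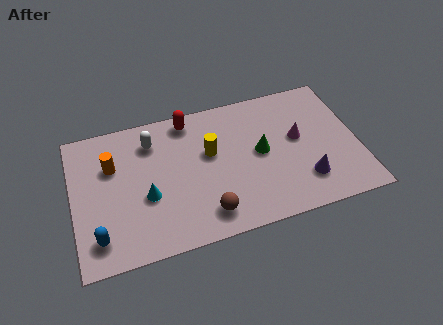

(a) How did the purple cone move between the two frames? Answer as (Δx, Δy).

(-1.4, -0.2)

The purple cone was at about (11.5, 2.0) and moved to about (10.1, 1.8).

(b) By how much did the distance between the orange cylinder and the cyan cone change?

+0.4

They were about 2.0 units apart before and 2.4 after — 0.4 units further apart.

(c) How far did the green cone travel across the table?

2.5

The green cone moved from about (10.8, 4.0) to (8.3, 3.8), a distance of √(2.5² + 0.2²) ≈ 2.5.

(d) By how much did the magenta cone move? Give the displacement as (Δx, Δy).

(0.6, 1.7)

The magenta cone started near (9.4, 2.4) and ended near (10.0, 4.1).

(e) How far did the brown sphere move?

1.3

The brown sphere moved from about (6.9, 1.7) to (5.7, 1.3), a distance of √(1.2² + 0.4²) ≈ 1.3.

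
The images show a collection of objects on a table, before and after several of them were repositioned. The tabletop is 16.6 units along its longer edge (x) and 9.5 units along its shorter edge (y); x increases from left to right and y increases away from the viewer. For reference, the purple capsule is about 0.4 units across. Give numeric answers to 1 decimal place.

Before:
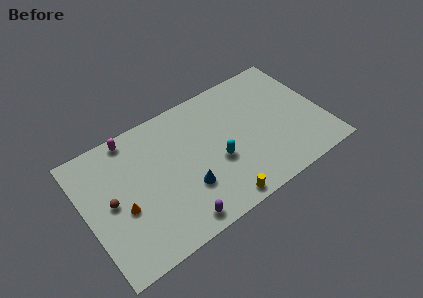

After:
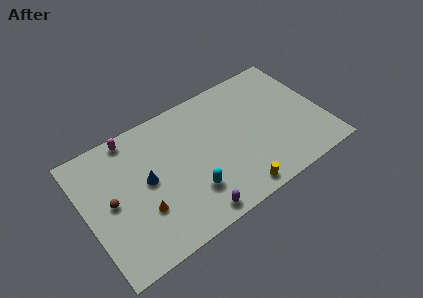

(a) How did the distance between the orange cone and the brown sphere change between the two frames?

+1.4

The distance was about 1.1 in the first image and 2.5 in the second, so they moved 1.4 units further apart.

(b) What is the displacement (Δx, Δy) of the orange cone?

(1.2, -0.8)

The orange cone was at about (2.4, 3.9) and moved to about (3.6, 3.1).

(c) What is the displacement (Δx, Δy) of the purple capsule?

(1.1, -0.1)

From the two frames, the purple capsule sits at roughly (5.7, 1.1) before and (6.8, 1.0) after.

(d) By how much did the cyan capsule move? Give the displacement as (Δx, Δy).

(-2.1, -1.2)

The cyan capsule started near (9.0, 3.8) and ended near (6.9, 2.6).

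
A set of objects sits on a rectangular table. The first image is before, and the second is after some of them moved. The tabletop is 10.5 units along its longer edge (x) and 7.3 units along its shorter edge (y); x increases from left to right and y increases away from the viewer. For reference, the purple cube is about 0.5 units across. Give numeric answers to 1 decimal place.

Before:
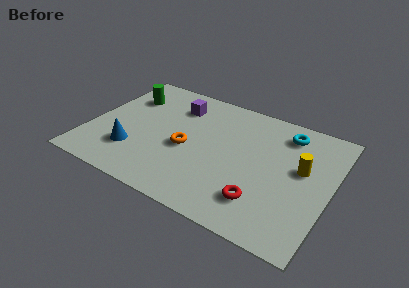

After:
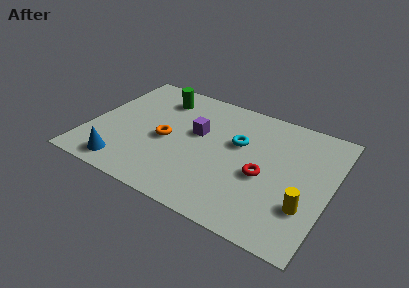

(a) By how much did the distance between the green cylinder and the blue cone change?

+1.5

They were about 3.4 units apart before and 4.9 after — 1.5 units further apart.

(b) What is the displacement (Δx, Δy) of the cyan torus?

(-1.9, -1.5)

The cyan torus was at about (8.3, 6.0) and moved to about (6.4, 4.5).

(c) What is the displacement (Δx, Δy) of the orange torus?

(-0.9, 0.1)

The orange torus started near (4.3, 3.2) and ended near (3.4, 3.3).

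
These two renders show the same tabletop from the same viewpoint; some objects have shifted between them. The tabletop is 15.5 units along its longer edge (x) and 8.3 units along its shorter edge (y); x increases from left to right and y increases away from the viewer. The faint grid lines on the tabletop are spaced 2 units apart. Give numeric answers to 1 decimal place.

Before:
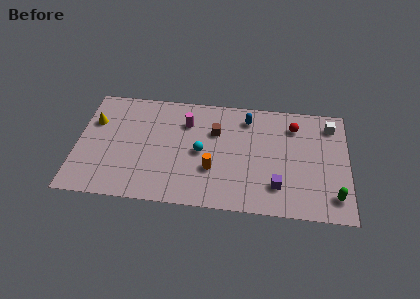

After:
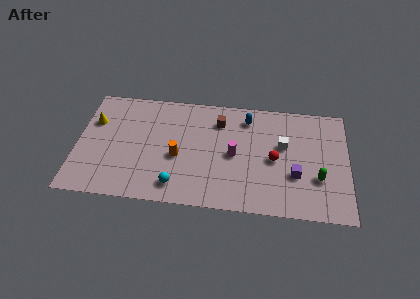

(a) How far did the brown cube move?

0.8

From (7.9, 5.6) to (8.1, 6.4), the brown cube covered √(0.2² + 0.8²) ≈ 0.8 units.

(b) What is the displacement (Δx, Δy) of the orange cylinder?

(-2.0, 0.7)

From the two frames, the orange cylinder sits at roughly (7.8, 2.8) before and (5.8, 3.5) after.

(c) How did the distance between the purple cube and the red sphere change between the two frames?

-3.0

They were about 4.6 units apart before and 1.6 after — 3.0 units closer together.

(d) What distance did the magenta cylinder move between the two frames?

3.5

From (6.2, 6.1) to (9.0, 4.0), the magenta cylinder covered √(2.8² + 2.1²) ≈ 3.5 units.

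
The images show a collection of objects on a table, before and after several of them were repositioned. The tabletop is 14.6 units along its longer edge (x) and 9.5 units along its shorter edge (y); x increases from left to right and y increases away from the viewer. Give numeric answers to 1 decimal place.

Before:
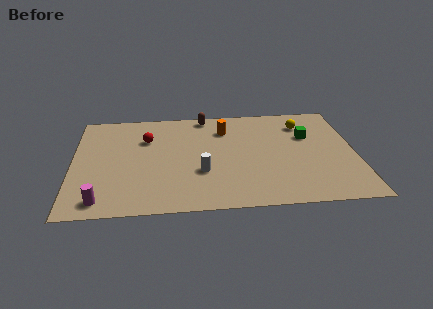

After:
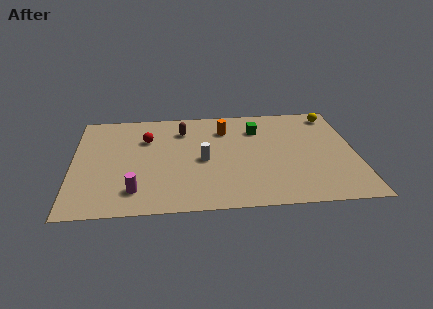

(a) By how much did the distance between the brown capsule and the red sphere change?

-1.7

The distance was about 3.7 in the first image and 2.0 in the second, so they moved 1.7 units closer together.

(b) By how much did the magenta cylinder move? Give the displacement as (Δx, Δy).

(1.7, 0.7)

The magenta cylinder started near (1.5, 1.2) and ended near (3.2, 1.9).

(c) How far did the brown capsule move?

1.8

The brown capsule was near (6.9, 8.6) before and (5.7, 7.3) after, so it travelled √(1.2² + 1.3²) ≈ 1.8 units.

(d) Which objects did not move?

the red sphere and the orange cylinder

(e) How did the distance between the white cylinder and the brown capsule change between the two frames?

-2.2

They were about 5.3 units apart before and 3.1 after — 2.2 units closer together.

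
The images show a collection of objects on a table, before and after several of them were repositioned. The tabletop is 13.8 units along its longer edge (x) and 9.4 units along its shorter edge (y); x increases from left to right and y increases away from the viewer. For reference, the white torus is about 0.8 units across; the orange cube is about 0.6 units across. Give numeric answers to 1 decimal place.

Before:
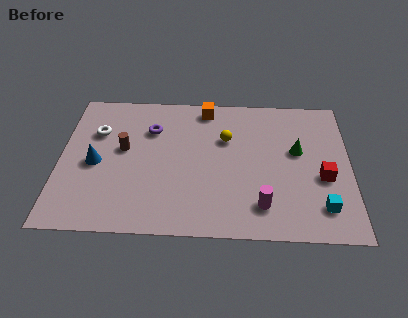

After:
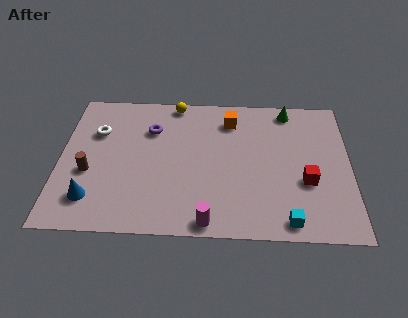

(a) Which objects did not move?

the white torus and the purple torus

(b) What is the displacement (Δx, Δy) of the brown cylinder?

(-1.6, -1.6)

The brown cylinder started near (3.0, 5.3) and ended near (1.4, 3.7).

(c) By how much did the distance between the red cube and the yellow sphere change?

+2.9

They were about 5.2 units apart before and 8.1 after — 2.9 units further apart.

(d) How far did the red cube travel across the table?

0.9

From (12.5, 3.8) to (11.7, 3.5), the red cube covered √(0.8² + 0.3²) ≈ 0.9 units.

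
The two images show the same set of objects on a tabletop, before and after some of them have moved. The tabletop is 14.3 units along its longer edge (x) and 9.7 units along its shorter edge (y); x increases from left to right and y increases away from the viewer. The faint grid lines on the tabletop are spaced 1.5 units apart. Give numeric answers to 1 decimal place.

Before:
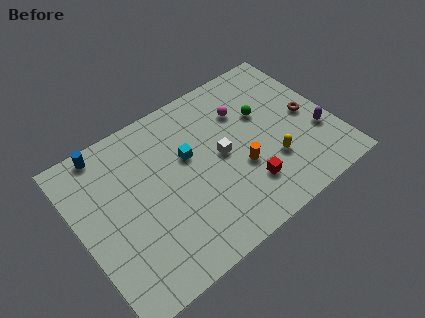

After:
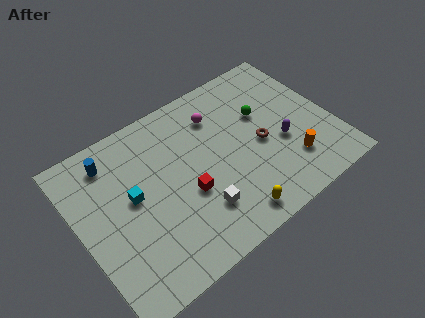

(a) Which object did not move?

the green sphere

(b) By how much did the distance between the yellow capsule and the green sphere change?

+2.6

The distance was about 3.1 in the first image and 5.7 in the second, so they moved 2.6 units further apart.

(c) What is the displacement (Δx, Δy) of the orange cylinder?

(2.7, -1.2)

The orange cylinder was at about (8.8, 3.6) and moved to about (11.5, 2.4).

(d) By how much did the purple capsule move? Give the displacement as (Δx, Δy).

(-2.0, 0.5)

The purple capsule was at about (13.3, 3.3) and moved to about (11.3, 3.8).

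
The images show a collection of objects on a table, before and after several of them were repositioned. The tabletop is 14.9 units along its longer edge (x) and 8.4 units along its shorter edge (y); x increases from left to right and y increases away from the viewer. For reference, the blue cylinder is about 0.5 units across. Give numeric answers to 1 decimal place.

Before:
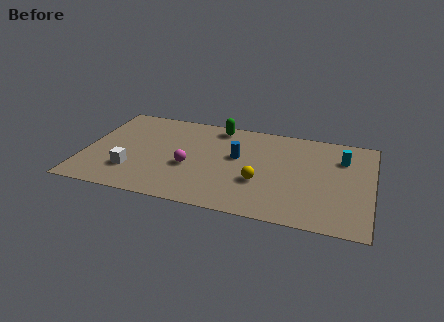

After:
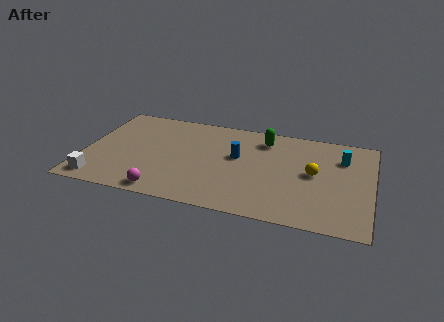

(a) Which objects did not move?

the blue cylinder and the cyan cylinder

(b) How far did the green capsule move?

2.6

From (6.7, 7.4) to (9.2, 6.8), the green capsule covered √(2.5² + 0.6²) ≈ 2.6 units.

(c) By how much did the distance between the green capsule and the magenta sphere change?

+3.4

They were about 4.2 units apart before and 7.6 after — 3.4 units further apart.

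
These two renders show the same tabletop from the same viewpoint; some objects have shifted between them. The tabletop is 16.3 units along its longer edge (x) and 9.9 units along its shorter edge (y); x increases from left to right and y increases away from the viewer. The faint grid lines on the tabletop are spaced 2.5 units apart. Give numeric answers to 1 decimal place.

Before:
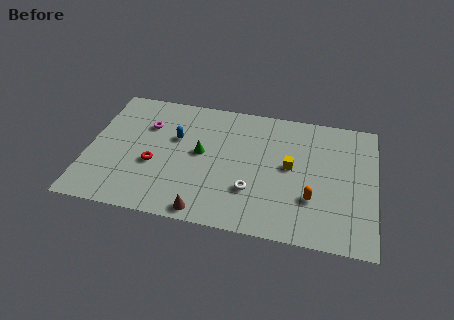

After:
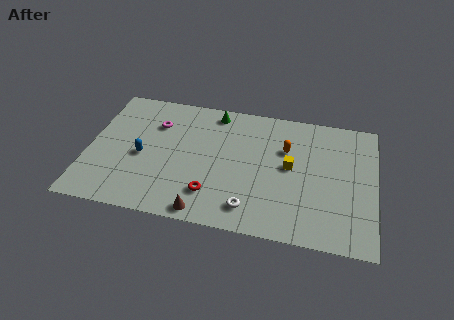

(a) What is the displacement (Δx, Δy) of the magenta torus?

(0.5, 0.2)

From the two frames, the magenta torus sits at roughly (3.2, 6.9) before and (3.7, 7.1) after.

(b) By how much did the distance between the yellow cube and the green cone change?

+0.5

The distance was about 5.1 in the first image and 5.6 in the second, so they moved 0.5 units further apart.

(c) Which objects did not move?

the brown cone and the yellow cube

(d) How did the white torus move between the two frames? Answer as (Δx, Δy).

(0.0, -1.3)

The white torus started near (9.4, 3.0) and ended near (9.4, 1.7).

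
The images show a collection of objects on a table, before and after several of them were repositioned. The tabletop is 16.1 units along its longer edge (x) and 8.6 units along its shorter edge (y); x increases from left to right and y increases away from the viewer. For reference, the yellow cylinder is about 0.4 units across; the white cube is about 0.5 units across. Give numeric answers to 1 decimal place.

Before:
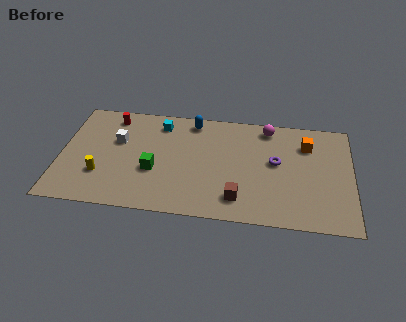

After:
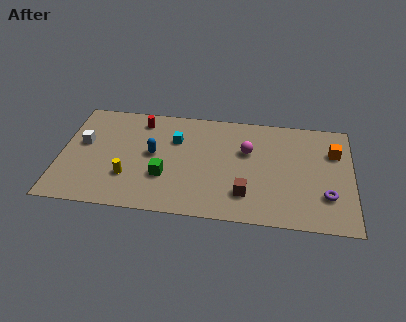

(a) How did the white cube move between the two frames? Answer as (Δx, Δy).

(-1.9, -0.4)

The white cube started near (3.1, 5.4) and ended near (1.2, 5.0).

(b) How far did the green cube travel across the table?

0.7

The green cube was near (5.2, 3.3) before and (5.8, 2.9) after, so it travelled √(0.6² + 0.4²) ≈ 0.7 units.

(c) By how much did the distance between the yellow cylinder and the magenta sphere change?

-3.2

The distance was about 10.3 in the first image and 7.1 in the second, so they moved 3.2 units closer together.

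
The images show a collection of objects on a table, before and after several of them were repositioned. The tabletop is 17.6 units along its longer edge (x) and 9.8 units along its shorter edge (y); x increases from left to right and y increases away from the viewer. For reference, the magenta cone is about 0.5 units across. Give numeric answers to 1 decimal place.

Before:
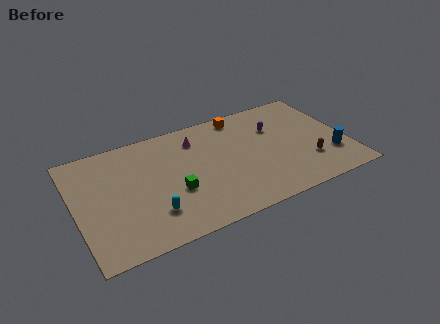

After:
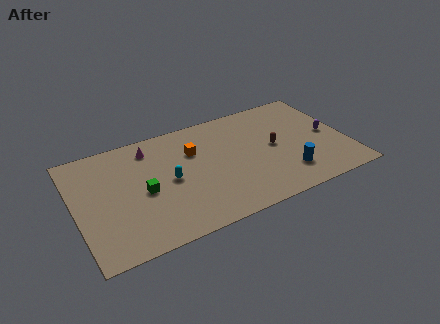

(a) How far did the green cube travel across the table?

2.1

The green cube moved from about (6.2, 3.7) to (4.3, 4.5), a distance of √(1.9² + 0.8²) ≈ 2.1.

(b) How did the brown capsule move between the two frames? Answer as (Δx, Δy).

(-2.0, 2.2)

The brown capsule was at about (14.9, 2.8) and moved to about (12.9, 5.0).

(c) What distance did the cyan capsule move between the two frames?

2.7

The cyan capsule was near (4.6, 2.5) before and (6.0, 4.8) after, so it travelled √(1.4² + 2.3²) ≈ 2.7 units.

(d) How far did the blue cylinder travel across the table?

3.0

The blue cylinder was near (16.4, 2.8) before and (13.4, 2.3) after, so it travelled √(3.0² + 0.5²) ≈ 3.0 units.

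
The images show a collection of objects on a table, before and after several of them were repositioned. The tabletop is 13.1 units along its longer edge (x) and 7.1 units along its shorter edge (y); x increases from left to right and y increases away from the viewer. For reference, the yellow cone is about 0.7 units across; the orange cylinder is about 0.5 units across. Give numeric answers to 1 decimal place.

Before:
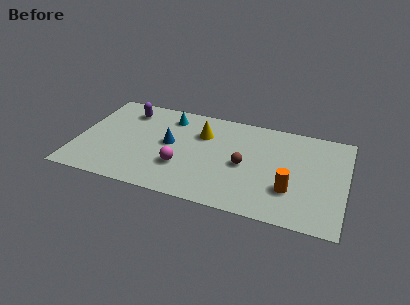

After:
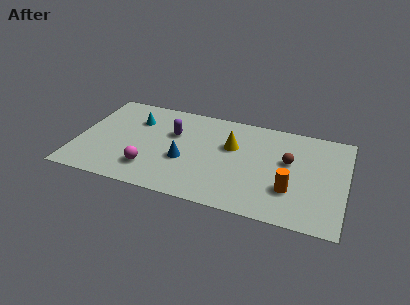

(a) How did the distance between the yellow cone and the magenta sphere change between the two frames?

+1.9

The distance was about 2.8 in the first image and 4.7 in the second, so they moved 1.9 units further apart.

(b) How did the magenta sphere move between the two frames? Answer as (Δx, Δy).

(-1.5, -0.6)

From the two frames, the magenta sphere sits at roughly (5.2, 2.3) before and (3.7, 1.7) after.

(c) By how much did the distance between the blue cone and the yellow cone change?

+0.9

Before: roughly 1.9 units apart; after: 2.8. That's 0.9 units further apart.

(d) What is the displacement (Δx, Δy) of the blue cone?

(0.8, -1.0)

From the two frames, the blue cone sits at roughly (4.5, 3.8) before and (5.3, 2.8) after.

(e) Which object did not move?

the orange cylinder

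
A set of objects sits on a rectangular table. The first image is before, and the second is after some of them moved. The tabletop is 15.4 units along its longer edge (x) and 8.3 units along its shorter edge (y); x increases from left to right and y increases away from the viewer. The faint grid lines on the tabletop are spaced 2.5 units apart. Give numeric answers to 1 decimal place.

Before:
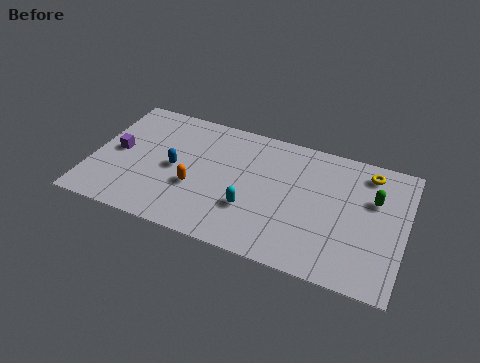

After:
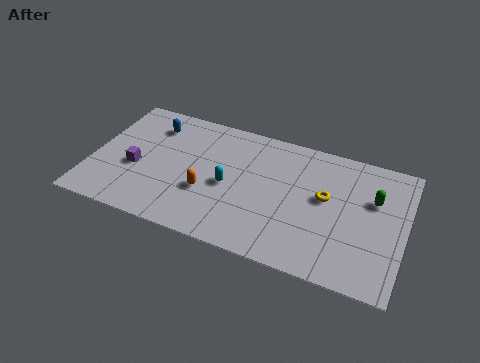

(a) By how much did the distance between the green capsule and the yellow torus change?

+0.8

Before: roughly 1.6 units apart; after: 2.4. That's 0.8 units further apart.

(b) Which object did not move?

the green capsule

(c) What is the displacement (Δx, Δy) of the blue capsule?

(-1.4, 2.5)

The blue capsule was at about (4.1, 4.0) and moved to about (2.7, 6.5).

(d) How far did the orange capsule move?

0.6

The orange capsule moved from about (5.2, 3.1) to (5.8, 3.0), a distance of √(0.6² + 0.1²) ≈ 0.6.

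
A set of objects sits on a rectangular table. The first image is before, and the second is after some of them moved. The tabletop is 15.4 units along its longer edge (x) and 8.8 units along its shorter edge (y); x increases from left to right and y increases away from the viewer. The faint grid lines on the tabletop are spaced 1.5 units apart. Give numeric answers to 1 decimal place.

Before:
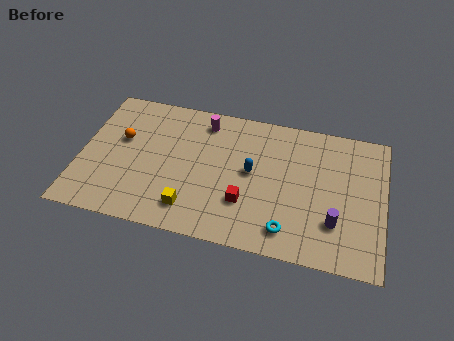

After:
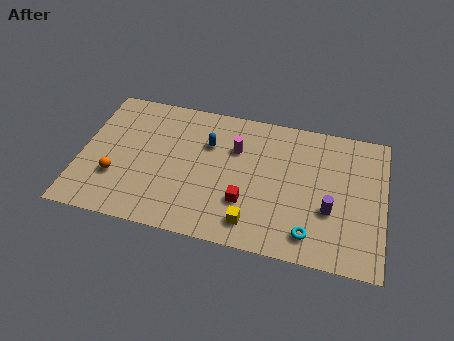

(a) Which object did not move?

the red cube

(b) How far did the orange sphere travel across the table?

2.5

From (2.0, 5.3) to (1.9, 2.8), the orange sphere covered √(0.1² + 2.5²) ≈ 2.5 units.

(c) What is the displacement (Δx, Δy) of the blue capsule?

(-2.3, 1.3)

From the two frames, the blue capsule sits at roughly (8.7, 4.7) before and (6.4, 6.0) after.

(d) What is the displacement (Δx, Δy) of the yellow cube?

(3.1, -0.2)

The yellow cube started near (5.8, 1.7) and ended near (8.9, 1.5).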